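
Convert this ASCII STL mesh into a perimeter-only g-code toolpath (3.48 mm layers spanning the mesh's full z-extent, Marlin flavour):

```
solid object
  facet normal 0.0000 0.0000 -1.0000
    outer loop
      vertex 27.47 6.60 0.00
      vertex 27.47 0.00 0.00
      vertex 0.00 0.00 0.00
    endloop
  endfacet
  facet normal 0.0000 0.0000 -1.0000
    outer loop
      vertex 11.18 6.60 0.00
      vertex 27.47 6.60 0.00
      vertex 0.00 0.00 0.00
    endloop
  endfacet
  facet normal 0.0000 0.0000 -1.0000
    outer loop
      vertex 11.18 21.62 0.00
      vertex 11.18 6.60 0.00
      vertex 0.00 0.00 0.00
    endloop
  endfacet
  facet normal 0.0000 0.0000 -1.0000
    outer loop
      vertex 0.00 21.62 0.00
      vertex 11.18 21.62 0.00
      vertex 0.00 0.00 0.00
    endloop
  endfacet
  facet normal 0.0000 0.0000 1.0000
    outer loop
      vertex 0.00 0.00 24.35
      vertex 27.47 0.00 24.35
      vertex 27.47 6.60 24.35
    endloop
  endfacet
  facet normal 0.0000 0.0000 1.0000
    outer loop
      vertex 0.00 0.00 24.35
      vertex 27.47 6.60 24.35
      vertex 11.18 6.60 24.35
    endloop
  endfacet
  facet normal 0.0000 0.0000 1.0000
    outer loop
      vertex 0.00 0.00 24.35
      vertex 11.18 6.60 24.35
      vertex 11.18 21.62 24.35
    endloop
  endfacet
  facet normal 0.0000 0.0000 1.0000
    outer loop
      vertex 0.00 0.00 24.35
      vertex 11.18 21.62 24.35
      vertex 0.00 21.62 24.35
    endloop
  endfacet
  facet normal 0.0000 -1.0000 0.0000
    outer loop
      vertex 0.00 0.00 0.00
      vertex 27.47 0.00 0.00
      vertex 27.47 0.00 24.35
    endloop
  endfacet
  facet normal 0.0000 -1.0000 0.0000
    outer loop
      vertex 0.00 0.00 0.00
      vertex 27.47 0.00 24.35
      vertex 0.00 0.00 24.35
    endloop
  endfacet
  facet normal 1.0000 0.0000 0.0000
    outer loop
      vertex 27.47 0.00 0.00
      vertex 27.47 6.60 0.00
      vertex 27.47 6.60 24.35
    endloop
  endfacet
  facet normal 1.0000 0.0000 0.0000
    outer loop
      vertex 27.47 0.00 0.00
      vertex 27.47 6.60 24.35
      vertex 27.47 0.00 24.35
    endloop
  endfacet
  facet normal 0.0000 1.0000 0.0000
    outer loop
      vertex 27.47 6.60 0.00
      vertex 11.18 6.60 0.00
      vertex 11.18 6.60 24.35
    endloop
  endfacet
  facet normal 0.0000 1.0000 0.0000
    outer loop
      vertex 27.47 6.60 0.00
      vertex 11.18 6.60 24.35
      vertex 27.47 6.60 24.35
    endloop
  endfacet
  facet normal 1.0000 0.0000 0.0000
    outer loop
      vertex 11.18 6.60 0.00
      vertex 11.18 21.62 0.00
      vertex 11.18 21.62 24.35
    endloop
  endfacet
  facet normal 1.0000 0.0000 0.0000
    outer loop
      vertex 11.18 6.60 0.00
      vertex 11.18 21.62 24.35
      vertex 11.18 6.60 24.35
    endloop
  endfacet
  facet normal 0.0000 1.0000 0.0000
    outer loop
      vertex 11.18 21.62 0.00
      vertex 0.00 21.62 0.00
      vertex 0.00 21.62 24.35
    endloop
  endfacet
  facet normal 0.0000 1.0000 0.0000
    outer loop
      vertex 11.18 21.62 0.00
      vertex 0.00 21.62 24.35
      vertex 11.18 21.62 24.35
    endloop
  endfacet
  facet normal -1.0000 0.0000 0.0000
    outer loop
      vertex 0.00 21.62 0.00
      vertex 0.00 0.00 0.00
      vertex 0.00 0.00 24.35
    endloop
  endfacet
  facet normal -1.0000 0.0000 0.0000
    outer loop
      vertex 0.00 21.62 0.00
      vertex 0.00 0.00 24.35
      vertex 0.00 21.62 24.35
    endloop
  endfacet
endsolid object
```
; perimeter-only toolpath
G21 ; units = mm
G90 ; absolute positioning
G28 ; home
; layer 1
G0 Z3.48
G0 X0.00 Y0.00
G1 X27.47 Y0.00
G1 X27.47 Y6.60
G1 X11.18 Y6.60
G1 X11.18 Y21.62
G1 X0.00 Y21.62
G1 X0.00 Y0.00
; layer 2
G0 Z6.96
G0 X0.00 Y0.00
G1 X27.47 Y0.00
G1 X27.47 Y6.60
G1 X11.18 Y6.60
G1 X11.18 Y21.62
G1 X0.00 Y21.62
G1 X0.00 Y0.00
; layer 3
G0 Z10.44
G0 X0.00 Y0.00
G1 X27.47 Y0.00
G1 X27.47 Y6.60
G1 X11.18 Y6.60
G1 X11.18 Y21.62
G1 X0.00 Y21.62
G1 X0.00 Y0.00
; layer 4
G0 Z13.91
G0 X0.00 Y0.00
G1 X27.47 Y0.00
G1 X27.47 Y6.60
G1 X11.18 Y6.60
G1 X11.18 Y21.62
G1 X0.00 Y21.62
G1 X0.00 Y0.00
; layer 5
G0 Z17.39
G0 X0.00 Y0.00
G1 X27.47 Y0.00
G1 X27.47 Y6.60
G1 X11.18 Y6.60
G1 X11.18 Y21.62
G1 X0.00 Y21.62
G1 X0.00 Y0.00
; layer 6
G0 Z20.87
G0 X0.00 Y0.00
G1 X27.47 Y0.00
G1 X27.47 Y6.60
G1 X11.18 Y6.60
G1 X11.18 Y21.62
G1 X0.00 Y21.62
G1 X0.00 Y0.00
; layer 7
G0 Z24.35
G0 X0.00 Y0.00
G1 X27.47 Y0.00
G1 X27.47 Y6.60
G1 X11.18 Y6.60
G1 X11.18 Y21.62
G1 X0.00 Y21.62
G1 X0.00 Y0.00
M2 ; end

The solid is an L-shaped prism: outer 27.5 × 21.6 mm, arm thicknesses ≈ 6.6 mm (horizontal) and 11.2 mm (vertical), extruded 24.4 mm in z. Slicing at Δz = 3.48 mm — 7 equal slices spanning the solid's height, so layer i sits at z = i·h/7 — gives 7 non-empty perimeters. Each is a 6-segment closed polygon; G0 lifts to the layer z and rapids to the start vertex, then G1 traces the edges.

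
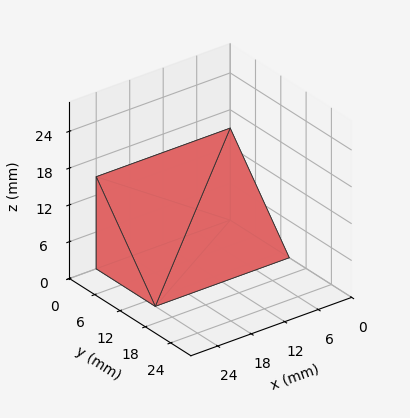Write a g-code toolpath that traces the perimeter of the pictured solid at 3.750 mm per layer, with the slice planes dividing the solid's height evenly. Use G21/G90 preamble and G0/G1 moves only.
Reading the render: the shape is a wedge (ramp): 24 × 14 mm base, rising to 15 mm along the y=0 edge and sloping linearly to z=0 at y=14 (dimensions read to the nearest mm from the axis ticks). For the g-code, the solid's height is divided into equal slices at the stated Δz and each level perimeter traced with G1 moves after a G0 lift.

; perimeter-only toolpath
G21 ; units = mm
G90 ; absolute positioning
G28 ; home
; layer 1
G0 Z3.750
G0 X0.000 Y0.000
G1 X24.000 Y0.000
G1 X24.000 Y10.500
G1 X0.000 Y10.500
G1 X0.000 Y0.000
; layer 2
G0 Z7.500
G0 X0.000 Y0.000
G1 X24.000 Y0.000
G1 X24.000 Y7.000
G1 X0.000 Y7.000
G1 X0.000 Y0.000
; layer 3
G0 Z11.250
G0 X0.000 Y0.000
G1 X24.000 Y0.000
G1 X24.000 Y3.500
G1 X0.000 Y3.500
G1 X0.000 Y0.000
M2 ; end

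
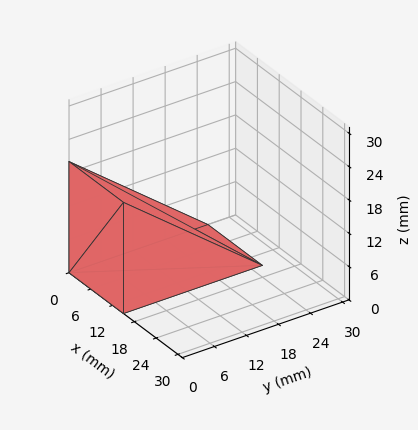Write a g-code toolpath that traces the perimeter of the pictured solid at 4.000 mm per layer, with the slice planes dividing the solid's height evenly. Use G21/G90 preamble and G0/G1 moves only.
Reading the render: the shape is a wedge (ramp): 15 × 26 mm base, rising to 20 mm along the y=0 edge and sloping linearly to z=0 at y=26 (dimensions read to the nearest mm from the axis ticks). For the g-code, the solid's height is divided into equal slices at the stated Δz and each level perimeter traced with G1 moves after a G0 lift.

; perimeter-only toolpath
G21 ; units = mm
G90 ; absolute positioning
G28 ; home
; layer 1
G0 Z4.000
G0 X0.000 Y0.000
G1 X15.000 Y0.000
G1 X15.000 Y20.800
G1 X0.000 Y20.800
G1 X0.000 Y0.000
; layer 2
G0 Z8.000
G0 X0.000 Y0.000
G1 X15.000 Y0.000
G1 X15.000 Y15.600
G1 X0.000 Y15.600
G1 X0.000 Y0.000
; layer 3
G0 Z12.000
G0 X0.000 Y0.000
G1 X15.000 Y0.000
G1 X15.000 Y10.400
G1 X0.000 Y10.400
G1 X0.000 Y0.000
; layer 4
G0 Z16.000
G0 X0.000 Y0.000
G1 X15.000 Y0.000
G1 X15.000 Y5.200
G1 X0.000 Y5.200
G1 X0.000 Y0.000
M2 ; end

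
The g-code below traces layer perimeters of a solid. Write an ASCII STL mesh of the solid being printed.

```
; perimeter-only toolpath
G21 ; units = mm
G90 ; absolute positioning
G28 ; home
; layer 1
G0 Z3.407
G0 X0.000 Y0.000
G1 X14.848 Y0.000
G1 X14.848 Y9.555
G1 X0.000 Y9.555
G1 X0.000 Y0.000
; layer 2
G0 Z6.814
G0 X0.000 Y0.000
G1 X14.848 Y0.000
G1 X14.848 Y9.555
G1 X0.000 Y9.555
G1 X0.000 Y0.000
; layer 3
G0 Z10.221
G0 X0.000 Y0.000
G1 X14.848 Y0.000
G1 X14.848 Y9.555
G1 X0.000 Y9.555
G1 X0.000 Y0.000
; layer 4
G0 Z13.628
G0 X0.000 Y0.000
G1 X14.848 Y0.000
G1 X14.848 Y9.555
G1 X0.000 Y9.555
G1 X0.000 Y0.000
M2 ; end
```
solid part
  facet normal 0.0000 0.0000 -1.0000
    outer loop
      vertex 14.848 9.555 0.000
      vertex 14.848 0.000 0.000
      vertex 0.000 0.000 0.000
    endloop
  endfacet
  facet normal 0.0000 0.0000 -1.0000
    outer loop
      vertex 0.000 9.555 0.000
      vertex 14.848 9.555 0.000
      vertex 0.000 0.000 0.000
    endloop
  endfacet
  facet normal 0.0000 0.0000 1.0000
    outer loop
      vertex 0.000 0.000 13.628
      vertex 14.848 0.000 13.628
      vertex 14.848 9.555 13.628
    endloop
  endfacet
  facet normal 0.0000 0.0000 1.0000
    outer loop
      vertex 0.000 0.000 13.628
      vertex 14.848 9.555 13.628
      vertex 0.000 9.555 13.628
    endloop
  endfacet
  facet normal 0.0000 -1.0000 0.0000
    outer loop
      vertex 0.000 0.000 0.000
      vertex 14.848 0.000 0.000
      vertex 14.848 0.000 13.628
    endloop
  endfacet
  facet normal 0.0000 -1.0000 0.0000
    outer loop
      vertex 0.000 0.000 0.000
      vertex 14.848 0.000 13.628
      vertex 0.000 0.000 13.628
    endloop
  endfacet
  facet normal 0.0000 1.0000 0.0000
    outer loop
      vertex 14.848 9.555 13.628
      vertex 14.848 9.555 0.000
      vertex 0.000 9.555 0.000
    endloop
  endfacet
  facet normal 0.0000 1.0000 0.0000
    outer loop
      vertex 0.000 9.555 13.628
      vertex 14.848 9.555 13.628
      vertex 0.000 9.555 0.000
    endloop
  endfacet
  facet normal -1.0000 0.0000 0.0000
    outer loop
      vertex 0.000 9.555 13.628
      vertex 0.000 9.555 0.000
      vertex 0.000 0.000 0.000
    endloop
  endfacet
  facet normal -1.0000 0.0000 0.0000
    outer loop
      vertex 0.000 0.000 13.628
      vertex 0.000 9.555 13.628
      vertex 0.000 0.000 0.000
    endloop
  endfacet
  facet normal 1.0000 0.0000 0.0000
    outer loop
      vertex 14.848 0.000 0.000
      vertex 14.848 9.555 0.000
      vertex 14.848 9.555 13.628
    endloop
  endfacet
  facet normal 1.0000 0.0000 0.0000
    outer loop
      vertex 14.848 0.000 0.000
      vertex 14.848 9.555 13.628
      vertex 14.848 0.000 13.628
    endloop
  endfacet
endsolid part

The G0 Z moves step by Δz≈3.407 mm. Every layer's G1 loop is the same polygon, so the solid is a straight extrusion of it from z=0 to z≈13.6. Closing with flat bottom and top caps and triangulating gives 12 facets — a rectangular box, roughly 14.8 × 9.55 mm footprint and 13.6 mm tall.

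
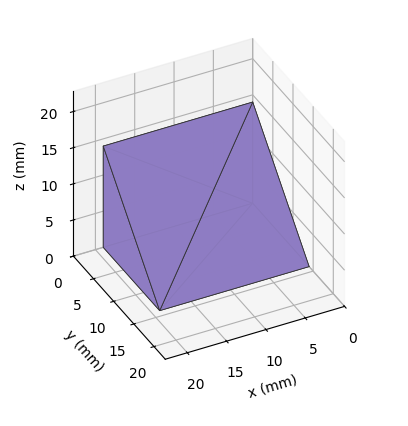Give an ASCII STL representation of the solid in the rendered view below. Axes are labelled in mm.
Reading the render: the shape is a wedge (ramp): 19 × 14 mm base, rising to 14 mm along the y=0 edge and sloping linearly to z=0 at y=14 (dimensions read to the nearest mm from the axis ticks). For the STL, each face is triangulated and given an outward normal.

solid part
  facet normal 0.0000 0.0000 -1.0000
    outer loop
      vertex 19.0 14.0 0.0
      vertex 19.0 0.0 0.0
      vertex 0.0 0.0 0.0
    endloop
  endfacet
  facet normal 0.0000 0.0000 -1.0000
    outer loop
      vertex 0.0 14.0 0.0
      vertex 19.0 14.0 0.0
      vertex 0.0 0.0 0.0
    endloop
  endfacet
  facet normal 0.0000 -1.0000 0.0000
    outer loop
      vertex 0.0 0.0 0.0
      vertex 19.0 0.0 0.0
      vertex 19.0 0.0 14.0
    endloop
  endfacet
  facet normal 0.0000 -1.0000 0.0000
    outer loop
      vertex 0.0 0.0 0.0
      vertex 19.0 0.0 14.0
      vertex 0.0 0.0 14.0
    endloop
  endfacet
  facet normal 0.0000 0.7071 0.7071
    outer loop
      vertex 0.0 0.0 14.0
      vertex 19.0 0.0 14.0
      vertex 19.0 14.0 0.0
    endloop
  endfacet
  facet normal 0.0000 0.7071 0.7071
    outer loop
      vertex 0.0 0.0 14.0
      vertex 19.0 14.0 0.0
      vertex 0.0 14.0 0.0
    endloop
  endfacet
  facet normal -1.0000 0.0000 0.0000
    outer loop
      vertex 0.0 0.0 14.0
      vertex 0.0 14.0 0.0
      vertex 0.0 0.0 0.0
    endloop
  endfacet
  facet normal 1.0000 0.0000 0.0000
    outer loop
      vertex 19.0 0.0 0.0
      vertex 19.0 14.0 0.0
      vertex 19.0 0.0 14.0
    endloop
  endfacet
endsolid part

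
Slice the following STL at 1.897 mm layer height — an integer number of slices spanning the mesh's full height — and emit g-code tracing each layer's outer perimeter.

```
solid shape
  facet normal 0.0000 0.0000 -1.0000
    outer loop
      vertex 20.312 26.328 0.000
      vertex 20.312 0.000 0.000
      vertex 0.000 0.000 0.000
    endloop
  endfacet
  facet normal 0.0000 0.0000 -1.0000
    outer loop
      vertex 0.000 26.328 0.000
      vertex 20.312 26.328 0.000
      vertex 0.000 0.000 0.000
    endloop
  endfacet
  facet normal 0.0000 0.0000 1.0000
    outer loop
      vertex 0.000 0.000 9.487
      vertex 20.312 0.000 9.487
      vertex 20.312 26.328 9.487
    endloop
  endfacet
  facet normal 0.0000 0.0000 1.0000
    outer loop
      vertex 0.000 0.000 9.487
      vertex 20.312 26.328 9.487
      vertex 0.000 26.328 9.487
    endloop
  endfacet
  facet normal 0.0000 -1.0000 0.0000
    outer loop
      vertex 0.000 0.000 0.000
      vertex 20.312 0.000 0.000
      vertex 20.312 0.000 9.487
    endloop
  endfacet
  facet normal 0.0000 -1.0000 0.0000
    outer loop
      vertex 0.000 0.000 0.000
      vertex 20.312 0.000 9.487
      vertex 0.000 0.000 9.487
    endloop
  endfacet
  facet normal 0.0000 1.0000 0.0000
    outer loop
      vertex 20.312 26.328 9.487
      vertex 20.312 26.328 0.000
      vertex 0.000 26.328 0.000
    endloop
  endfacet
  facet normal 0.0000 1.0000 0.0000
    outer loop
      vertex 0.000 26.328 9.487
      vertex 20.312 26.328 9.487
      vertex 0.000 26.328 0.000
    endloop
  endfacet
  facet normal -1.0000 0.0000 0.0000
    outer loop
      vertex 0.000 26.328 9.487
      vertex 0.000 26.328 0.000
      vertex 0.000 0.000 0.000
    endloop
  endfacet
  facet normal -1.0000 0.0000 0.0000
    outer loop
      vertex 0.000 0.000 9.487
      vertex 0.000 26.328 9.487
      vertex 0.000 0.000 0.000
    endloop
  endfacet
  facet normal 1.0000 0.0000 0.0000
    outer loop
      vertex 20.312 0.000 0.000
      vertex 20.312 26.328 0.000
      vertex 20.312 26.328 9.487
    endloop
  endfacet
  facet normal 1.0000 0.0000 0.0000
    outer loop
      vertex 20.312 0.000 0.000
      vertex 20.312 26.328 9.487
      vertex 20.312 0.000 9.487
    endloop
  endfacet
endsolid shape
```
; perimeter-only toolpath
G21 ; units = mm
G90 ; absolute positioning
G28 ; home
; layer 1
G0 Z1.897
G0 X0.000 Y0.000
G1 X20.312 Y0.000
G1 X20.312 Y26.328
G1 X0.000 Y26.328
G1 X0.000 Y0.000
; layer 2
G0 Z3.795
G0 X0.000 Y0.000
G1 X20.312 Y0.000
G1 X20.312 Y26.328
G1 X0.000 Y26.328
G1 X0.000 Y0.000
; layer 3
G0 Z5.692
G0 X0.000 Y0.000
G1 X20.312 Y0.000
G1 X20.312 Y26.328
G1 X0.000 Y26.328
G1 X0.000 Y0.000
; layer 4
G0 Z7.590
G0 X0.000 Y0.000
G1 X20.312 Y0.000
G1 X20.312 Y26.328
G1 X0.000 Y26.328
G1 X0.000 Y0.000
; layer 5
G0 Z9.487
G0 X0.000 Y0.000
G1 X20.312 Y0.000
G1 X20.312 Y26.328
G1 X0.000 Y26.328
G1 X0.000 Y0.000
M2 ; end

The solid is a rectangular box, roughly 20.3 × 26.3 mm footprint and 9.49 mm tall. Slicing at Δz = 1.897 mm — 5 equal slices spanning the solid's height, so layer i sits at z = i·h/5 — gives 5 non-empty perimeters. Each is a 4-segment closed polygon; G0 lifts to the layer z and rapids to the start vertex, then G1 traces the edges.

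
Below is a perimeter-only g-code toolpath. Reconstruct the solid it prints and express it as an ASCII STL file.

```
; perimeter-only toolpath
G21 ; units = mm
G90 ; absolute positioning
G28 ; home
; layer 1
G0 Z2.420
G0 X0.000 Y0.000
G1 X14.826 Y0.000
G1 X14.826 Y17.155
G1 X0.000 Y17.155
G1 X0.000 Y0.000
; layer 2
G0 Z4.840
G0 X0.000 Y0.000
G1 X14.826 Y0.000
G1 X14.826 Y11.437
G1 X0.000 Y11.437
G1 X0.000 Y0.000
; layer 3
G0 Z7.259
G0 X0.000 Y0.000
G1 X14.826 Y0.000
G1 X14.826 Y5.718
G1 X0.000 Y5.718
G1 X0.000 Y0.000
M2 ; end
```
solid part
  facet normal 0.0000 0.0000 -1.0000
    outer loop
      vertex 14.826 22.873 0.000
      vertex 14.826 0.000 0.000
      vertex 0.000 0.000 0.000
    endloop
  endfacet
  facet normal 0.0000 0.0000 -1.0000
    outer loop
      vertex 0.000 22.873 0.000
      vertex 14.826 22.873 0.000
      vertex 0.000 0.000 0.000
    endloop
  endfacet
  facet normal 0.0000 -1.0000 0.0000
    outer loop
      vertex 0.000 0.000 0.000
      vertex 14.826 0.000 0.000
      vertex 14.826 0.000 9.679
    endloop
  endfacet
  facet normal 0.0000 -1.0000 0.0000
    outer loop
      vertex 0.000 0.000 0.000
      vertex 14.826 0.000 9.679
      vertex 0.000 0.000 9.679
    endloop
  endfacet
  facet normal 0.0000 0.3897 0.9209
    outer loop
      vertex 0.000 0.000 9.679
      vertex 14.826 0.000 9.679
      vertex 14.826 22.873 0.000
    endloop
  endfacet
  facet normal 0.0000 0.3897 0.9209
    outer loop
      vertex 0.000 0.000 9.679
      vertex 14.826 22.873 0.000
      vertex 0.000 22.873 0.000
    endloop
  endfacet
  facet normal -1.0000 0.0000 0.0000
    outer loop
      vertex 0.000 0.000 9.679
      vertex 0.000 22.873 0.000
      vertex 0.000 0.000 0.000
    endloop
  endfacet
  facet normal 1.0000 0.0000 0.0000
    outer loop
      vertex 14.826 0.000 0.000
      vertex 14.826 22.873 0.000
      vertex 14.826 0.000 9.679
    endloop
  endfacet
endsolid part

The G0 Z moves step by Δz≈2.420 mm. The G1 loops shrink linearly with z, so the solid tapers from its base footprint up to z≈9.68. Closing with a flat bottom cap and the tapered top and triangulating gives 8 facets — a wedge (ramp): 14.8 × 22.9 mm base, rising to 9.68 mm along the y=0 edge and sloping linearly to z=0 at y=22.9.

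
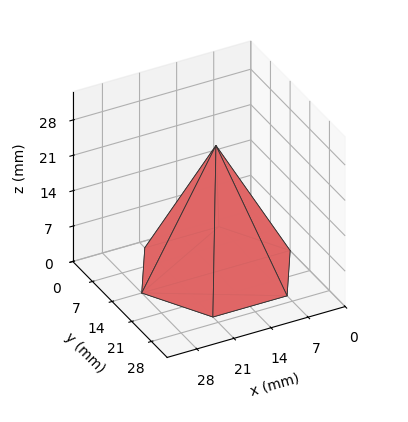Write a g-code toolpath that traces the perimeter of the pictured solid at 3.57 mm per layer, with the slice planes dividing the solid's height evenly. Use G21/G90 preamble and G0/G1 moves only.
Reading the render: the shape is a regular 6-sided pyramid, base circumscribed radius ≈ 14 mm, apex at z ≈ 25 mm (dimensions read to the nearest mm from the axis ticks). For the g-code, the solid's height is divided into equal slices at the stated Δz and each level perimeter traced with G1 moves after a G0 lift.

; perimeter-only toolpath
G21 ; units = mm
G90 ; absolute positioning
G28 ; home
; layer 1
G0 Z3.57
G0 X26.00 Y14.00
G1 X20.00 Y24.39
G1 X8.00 Y24.39
G1 X2.00 Y14.00
G1 X8.00 Y3.61
G1 X20.00 Y3.61
G1 X26.00 Y14.00
; layer 2
G0 Z7.14
G0 X24.00 Y14.00
G1 X19.00 Y22.66
G1 X9.00 Y22.66
G1 X4.00 Y14.00
G1 X9.00 Y5.34
G1 X19.00 Y5.34
G1 X24.00 Y14.00
; layer 3
G0 Z10.71
G0 X22.00 Y14.00
G1 X18.00 Y20.93
G1 X10.00 Y20.93
G1 X6.00 Y14.00
G1 X10.00 Y7.07
G1 X18.00 Y7.07
G1 X22.00 Y14.00
; layer 4
G0 Z14.29
G0 X20.00 Y14.00
G1 X17.00 Y19.19
G1 X11.00 Y19.19
G1 X8.00 Y14.00
G1 X11.00 Y8.81
G1 X17.00 Y8.81
G1 X20.00 Y14.00
; layer 5
G0 Z17.86
G0 X18.00 Y14.00
G1 X16.00 Y17.46
G1 X12.00 Y17.46
G1 X10.00 Y14.00
G1 X12.00 Y10.54
G1 X16.00 Y10.54
G1 X18.00 Y14.00
; layer 6
G0 Z21.43
G0 X16.00 Y14.00
G1 X15.00 Y15.73
G1 X13.00 Y15.73
G1 X12.00 Y14.00
G1 X13.00 Y12.27
G1 X15.00 Y12.27
G1 X16.00 Y14.00
M2 ; end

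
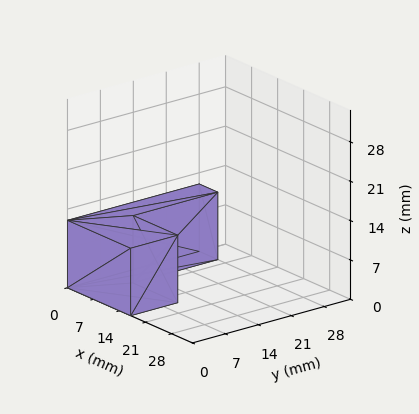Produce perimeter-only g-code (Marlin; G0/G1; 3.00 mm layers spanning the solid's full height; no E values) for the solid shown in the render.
Reading the render: the shape is an L-shaped prism: outer 17 × 28 mm, arm thicknesses ≈ 10 mm (horizontal) and 5 mm (vertical), extruded 12 mm in z (dimensions read to the nearest mm from the axis ticks). For the g-code, the solid's height is divided into equal slices at the stated Δz and each level perimeter traced with G1 moves after a G0 lift.

; perimeter-only toolpath
G21 ; units = mm
G90 ; absolute positioning
G28 ; home
; layer 1
G0 Z3.00
G0 X0.00 Y0.00
G1 X17.00 Y0.00
G1 X17.00 Y10.00
G1 X5.00 Y10.00
G1 X5.00 Y28.00
G1 X0.00 Y28.00
G1 X0.00 Y0.00
; layer 2
G0 Z6.00
G0 X0.00 Y0.00
G1 X17.00 Y0.00
G1 X17.00 Y10.00
G1 X5.00 Y10.00
G1 X5.00 Y28.00
G1 X0.00 Y28.00
G1 X0.00 Y0.00
; layer 3
G0 Z9.00
G0 X0.00 Y0.00
G1 X17.00 Y0.00
G1 X17.00 Y10.00
G1 X5.00 Y10.00
G1 X5.00 Y28.00
G1 X0.00 Y28.00
G1 X0.00 Y0.00
; layer 4
G0 Z12.00
G0 X0.00 Y0.00
G1 X17.00 Y0.00
G1 X17.00 Y10.00
G1 X5.00 Y10.00
G1 X5.00 Y28.00
G1 X0.00 Y28.00
G1 X0.00 Y0.00
M2 ; end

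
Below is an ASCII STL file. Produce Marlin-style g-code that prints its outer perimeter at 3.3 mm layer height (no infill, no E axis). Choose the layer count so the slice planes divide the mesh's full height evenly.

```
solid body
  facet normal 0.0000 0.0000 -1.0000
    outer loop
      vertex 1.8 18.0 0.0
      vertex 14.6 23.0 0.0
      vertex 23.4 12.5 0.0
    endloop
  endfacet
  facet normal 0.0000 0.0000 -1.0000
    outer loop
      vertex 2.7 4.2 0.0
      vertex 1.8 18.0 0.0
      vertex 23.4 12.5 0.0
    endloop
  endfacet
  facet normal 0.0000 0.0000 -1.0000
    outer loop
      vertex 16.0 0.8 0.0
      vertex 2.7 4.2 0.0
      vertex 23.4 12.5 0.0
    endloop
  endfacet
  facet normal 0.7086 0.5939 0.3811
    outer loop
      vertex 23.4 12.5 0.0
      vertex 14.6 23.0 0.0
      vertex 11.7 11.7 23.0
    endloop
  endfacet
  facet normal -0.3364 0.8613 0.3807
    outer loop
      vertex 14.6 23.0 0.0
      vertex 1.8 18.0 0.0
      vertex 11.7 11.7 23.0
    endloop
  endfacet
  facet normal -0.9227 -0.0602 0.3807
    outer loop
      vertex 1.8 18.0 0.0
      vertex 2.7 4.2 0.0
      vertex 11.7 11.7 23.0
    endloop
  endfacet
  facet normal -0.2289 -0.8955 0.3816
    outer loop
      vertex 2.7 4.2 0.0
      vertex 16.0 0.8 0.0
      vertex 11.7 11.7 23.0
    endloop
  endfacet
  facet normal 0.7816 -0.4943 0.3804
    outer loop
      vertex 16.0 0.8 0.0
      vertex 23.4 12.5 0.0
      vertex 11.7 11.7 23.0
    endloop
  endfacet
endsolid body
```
; perimeter-only toolpath
G21 ; units = mm
G90 ; absolute positioning
G28 ; home
; layer 1
G0 Z3.3
G0 X21.7 Y12.4
G1 X14.2 Y21.4
G1 X3.2 Y17.1
G1 X4.0 Y5.3
G1 X15.4 Y2.4
G1 X21.7 Y12.4
; layer 2
G0 Z6.6
G0 X20.1 Y12.3
G1 X13.8 Y19.8
G1 X4.6 Y16.2
G1 X5.3 Y6.3
G1 X14.8 Y3.9
G1 X20.1 Y12.3
; layer 3
G0 Z9.9
G0 X18.4 Y12.2
G1 X13.4 Y18.2
G1 X6.0 Y15.3
G1 X6.6 Y7.4
G1 X14.2 Y5.5
G1 X18.4 Y12.2
; layer 4
G0 Z13.1
G0 X16.7 Y12.0
G1 X12.9 Y16.5
G1 X7.5 Y14.4
G1 X7.8 Y8.5
G1 X13.5 Y7.0
G1 X16.7 Y12.0
; layer 5
G0 Z16.4
G0 X15.0 Y11.9
G1 X12.5 Y14.9
G1 X8.9 Y13.5
G1 X9.1 Y9.6
G1 X12.9 Y8.6
G1 X15.0 Y11.9
; layer 6
G0 Z19.7
G0 X13.4 Y11.8
G1 X12.1 Y13.3
G1 X10.3 Y12.6
G1 X10.4 Y10.6
G1 X12.3 Y10.1
G1 X13.4 Y11.8
M2 ; end

The solid is a regular 5-sided pyramid, base circumscribed radius ≈ 11.7 mm, apex at z ≈ 23 mm. Slicing at Δz = 3.3 mm — 7 equal slices spanning the solid's height, so layer i sits at z = i·h/7 — gives 6 non-empty perimeters. Each is a 5-segment closed polygon; G0 lifts to the layer z and rapids to the start vertex, then G1 traces the edges. The cross-section shrinks linearly with z (the slice at the apex is degenerate and omitted).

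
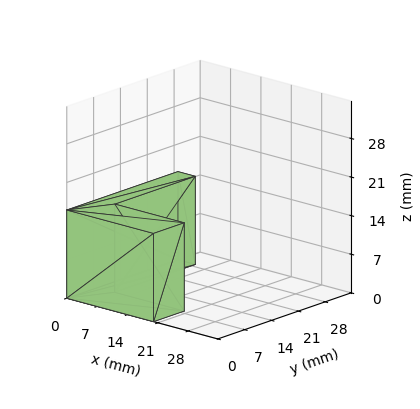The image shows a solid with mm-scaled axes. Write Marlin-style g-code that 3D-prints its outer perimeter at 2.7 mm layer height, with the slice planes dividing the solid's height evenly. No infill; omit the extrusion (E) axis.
Reading the render: the shape is an L-shaped prism: outer 20 × 29 mm, arm thicknesses ≈ 8 mm (horizontal) and 4 mm (vertical), extruded 16 mm in z (dimensions read to the nearest mm from the axis ticks). For the g-code, the solid's height is divided into equal slices at the stated Δz and each level perimeter traced with G1 moves after a G0 lift.

; perimeter-only toolpath
G21 ; units = mm
G90 ; absolute positioning
G28 ; home
; layer 1
G0 Z2.7
G0 X0.0 Y0.0
G1 X20.0 Y0.0
G1 X20.0 Y8.0
G1 X4.0 Y8.0
G1 X4.0 Y29.0
G1 X0.0 Y29.0
G1 X0.0 Y0.0
; layer 2
G0 Z5.3
G0 X0.0 Y0.0
G1 X20.0 Y0.0
G1 X20.0 Y8.0
G1 X4.0 Y8.0
G1 X4.0 Y29.0
G1 X0.0 Y29.0
G1 X0.0 Y0.0
; layer 3
G0 Z8.0
G0 X0.0 Y0.0
G1 X20.0 Y0.0
G1 X20.0 Y8.0
G1 X4.0 Y8.0
G1 X4.0 Y29.0
G1 X0.0 Y29.0
G1 X0.0 Y0.0
; layer 4
G0 Z10.7
G0 X0.0 Y0.0
G1 X20.0 Y0.0
G1 X20.0 Y8.0
G1 X4.0 Y8.0
G1 X4.0 Y29.0
G1 X0.0 Y29.0
G1 X0.0 Y0.0
; layer 5
G0 Z13.3
G0 X0.0 Y0.0
G1 X20.0 Y0.0
G1 X20.0 Y8.0
G1 X4.0 Y8.0
G1 X4.0 Y29.0
G1 X0.0 Y29.0
G1 X0.0 Y0.0
; layer 6
G0 Z16.0
G0 X0.0 Y0.0
G1 X20.0 Y0.0
G1 X20.0 Y8.0
G1 X4.0 Y8.0
G1 X4.0 Y29.0
G1 X0.0 Y29.0
G1 X0.0 Y0.0
M2 ; end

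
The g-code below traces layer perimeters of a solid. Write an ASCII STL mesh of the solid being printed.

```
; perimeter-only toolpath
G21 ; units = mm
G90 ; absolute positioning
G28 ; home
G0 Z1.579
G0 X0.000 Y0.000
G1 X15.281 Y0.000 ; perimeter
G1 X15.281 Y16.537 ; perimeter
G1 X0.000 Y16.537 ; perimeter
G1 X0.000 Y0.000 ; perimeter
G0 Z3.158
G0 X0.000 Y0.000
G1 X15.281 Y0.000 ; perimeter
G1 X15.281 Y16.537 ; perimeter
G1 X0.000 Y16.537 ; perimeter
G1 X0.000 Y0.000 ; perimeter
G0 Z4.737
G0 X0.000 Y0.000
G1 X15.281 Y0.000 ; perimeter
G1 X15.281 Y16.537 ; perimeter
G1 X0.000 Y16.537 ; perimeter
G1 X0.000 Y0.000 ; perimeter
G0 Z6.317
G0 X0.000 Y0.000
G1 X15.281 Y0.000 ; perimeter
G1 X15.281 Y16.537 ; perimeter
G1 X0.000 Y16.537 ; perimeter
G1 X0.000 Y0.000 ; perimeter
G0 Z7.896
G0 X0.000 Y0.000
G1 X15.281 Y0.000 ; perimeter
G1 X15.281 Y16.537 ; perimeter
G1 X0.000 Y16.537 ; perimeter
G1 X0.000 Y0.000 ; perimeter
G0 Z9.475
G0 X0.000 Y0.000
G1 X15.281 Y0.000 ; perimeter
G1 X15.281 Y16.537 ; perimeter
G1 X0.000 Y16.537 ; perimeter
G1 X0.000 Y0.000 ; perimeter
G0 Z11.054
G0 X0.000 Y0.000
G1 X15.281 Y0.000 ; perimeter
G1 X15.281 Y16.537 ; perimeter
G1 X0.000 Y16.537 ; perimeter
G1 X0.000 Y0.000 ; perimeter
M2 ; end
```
solid part
  facet normal 0.0000 0.0000 -1.0000
    outer loop
      vertex 15.281 16.537 0.000
      vertex 15.281 0.000 0.000
      vertex 0.000 0.000 0.000
    endloop
  endfacet
  facet normal 0.0000 0.0000 -1.0000
    outer loop
      vertex 0.000 16.537 0.000
      vertex 15.281 16.537 0.000
      vertex 0.000 0.000 0.000
    endloop
  endfacet
  facet normal 0.0000 0.0000 1.0000
    outer loop
      vertex 0.000 0.000 11.054
      vertex 15.281 0.000 11.054
      vertex 15.281 16.537 11.054
    endloop
  endfacet
  facet normal 0.0000 0.0000 1.0000
    outer loop
      vertex 0.000 0.000 11.054
      vertex 15.281 16.537 11.054
      vertex 0.000 16.537 11.054
    endloop
  endfacet
  facet normal 0.0000 -1.0000 0.0000
    outer loop
      vertex 0.000 0.000 0.000
      vertex 15.281 0.000 0.000
      vertex 15.281 0.000 11.054
    endloop
  endfacet
  facet normal 0.0000 -1.0000 0.0000
    outer loop
      vertex 0.000 0.000 0.000
      vertex 15.281 0.000 11.054
      vertex 0.000 0.000 11.054
    endloop
  endfacet
  facet normal 0.0000 1.0000 0.0000
    outer loop
      vertex 15.281 16.537 11.054
      vertex 15.281 16.537 0.000
      vertex 0.000 16.537 0.000
    endloop
  endfacet
  facet normal 0.0000 1.0000 0.0000
    outer loop
      vertex 0.000 16.537 11.054
      vertex 15.281 16.537 11.054
      vertex 0.000 16.537 0.000
    endloop
  endfacet
  facet normal -1.0000 0.0000 0.0000
    outer loop
      vertex 0.000 16.537 11.054
      vertex 0.000 16.537 0.000
      vertex 0.000 0.000 0.000
    endloop
  endfacet
  facet normal -1.0000 0.0000 0.0000
    outer loop
      vertex 0.000 0.000 11.054
      vertex 0.000 16.537 11.054
      vertex 0.000 0.000 0.000
    endloop
  endfacet
  facet normal 1.0000 0.0000 0.0000
    outer loop
      vertex 15.281 0.000 0.000
      vertex 15.281 16.537 0.000
      vertex 15.281 16.537 11.054
    endloop
  endfacet
  facet normal 1.0000 0.0000 0.0000
    outer loop
      vertex 15.281 0.000 0.000
      vertex 15.281 16.537 11.054
      vertex 15.281 0.000 11.054
    endloop
  endfacet
endsolid part

The G0 Z moves step by Δz≈1.579 mm. Every layer's G1 loop is the same polygon, so the solid is a straight extrusion of it from z=0 to z≈11.1. Closing with flat bottom and top caps and triangulating gives 12 facets — a rectangular box, roughly 15.3 × 16.5 mm footprint and 11.1 mm tall.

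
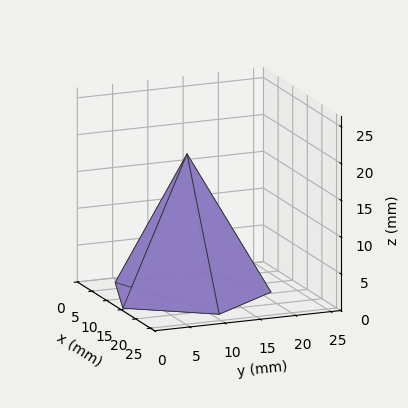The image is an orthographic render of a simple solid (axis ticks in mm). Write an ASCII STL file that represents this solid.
Reading the render: the shape is a regular 5-sided pyramid, base circumscribed radius ≈ 11 mm, apex at z ≈ 19 mm (dimensions read to the nearest mm from the axis ticks). For the STL, each face is triangulated and given an outward normal.

solid part
  facet normal 0.0000 0.0000 -1.0000
    outer loop
      vertex 2.1 17.5 0.0
      vertex 14.4 21.5 0.0
      vertex 22.0 11.0 0.0
    endloop
  endfacet
  facet normal 0.0000 0.0000 -1.0000
    outer loop
      vertex 2.1 4.5 0.0
      vertex 2.1 17.5 0.0
      vertex 22.0 11.0 0.0
    endloop
  endfacet
  facet normal 0.0000 0.0000 -1.0000
    outer loop
      vertex 14.4 0.5 0.0
      vertex 2.1 4.5 0.0
      vertex 22.0 11.0 0.0
    endloop
  endfacet
  facet normal 0.7334 0.5309 0.4246
    outer loop
      vertex 22.0 11.0 0.0
      vertex 14.4 21.5 0.0
      vertex 11.0 11.0 19.0
    endloop
  endfacet
  facet normal -0.2799 0.8606 0.4255
    outer loop
      vertex 14.4 21.5 0.0
      vertex 2.1 17.5 0.0
      vertex 11.0 11.0 19.0
    endloop
  endfacet
  facet normal -0.9056 0.0000 0.4242
    outer loop
      vertex 2.1 17.5 0.0
      vertex 2.1 4.5 0.0
      vertex 11.0 11.0 19.0
    endloop
  endfacet
  facet normal -0.2799 -0.8606 0.4255
    outer loop
      vertex 2.1 4.5 0.0
      vertex 14.4 0.5 0.0
      vertex 11.0 11.0 19.0
    endloop
  endfacet
  facet normal 0.7334 -0.5309 0.4246
    outer loop
      vertex 14.4 0.5 0.0
      vertex 22.0 11.0 0.0
      vertex 11.0 11.0 19.0
    endloop
  endfacet
endsolid part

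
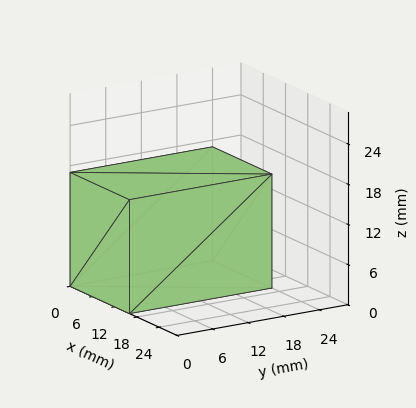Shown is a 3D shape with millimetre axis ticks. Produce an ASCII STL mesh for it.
Reading the render: the shape is a rectangular box, roughly 16 × 24 mm footprint and 17 mm tall (dimensions read to the nearest mm from the axis ticks). For the STL, each face is triangulated and given an outward normal.

solid part
  facet normal 0.0000 0.0000 -1.0000
    outer loop
      vertex 16.00 24.00 0.00
      vertex 16.00 0.00 0.00
      vertex 0.00 0.00 0.00
    endloop
  endfacet
  facet normal 0.0000 0.0000 -1.0000
    outer loop
      vertex 0.00 24.00 0.00
      vertex 16.00 24.00 0.00
      vertex 0.00 0.00 0.00
    endloop
  endfacet
  facet normal 0.0000 0.0000 1.0000
    outer loop
      vertex 0.00 0.00 17.00
      vertex 16.00 0.00 17.00
      vertex 16.00 24.00 17.00
    endloop
  endfacet
  facet normal 0.0000 0.0000 1.0000
    outer loop
      vertex 0.00 0.00 17.00
      vertex 16.00 24.00 17.00
      vertex 0.00 24.00 17.00
    endloop
  endfacet
  facet normal 0.0000 -1.0000 0.0000
    outer loop
      vertex 0.00 0.00 0.00
      vertex 16.00 0.00 0.00
      vertex 16.00 0.00 17.00
    endloop
  endfacet
  facet normal 0.0000 -1.0000 0.0000
    outer loop
      vertex 0.00 0.00 0.00
      vertex 16.00 0.00 17.00
      vertex 0.00 0.00 17.00
    endloop
  endfacet
  facet normal 0.0000 1.0000 0.0000
    outer loop
      vertex 16.00 24.00 17.00
      vertex 16.00 24.00 0.00
      vertex 0.00 24.00 0.00
    endloop
  endfacet
  facet normal 0.0000 1.0000 0.0000
    outer loop
      vertex 0.00 24.00 17.00
      vertex 16.00 24.00 17.00
      vertex 0.00 24.00 0.00
    endloop
  endfacet
  facet normal -1.0000 0.0000 0.0000
    outer loop
      vertex 0.00 24.00 17.00
      vertex 0.00 24.00 0.00
      vertex 0.00 0.00 0.00
    endloop
  endfacet
  facet normal -1.0000 0.0000 0.0000
    outer loop
      vertex 0.00 0.00 17.00
      vertex 0.00 24.00 17.00
      vertex 0.00 0.00 0.00
    endloop
  endfacet
  facet normal 1.0000 0.0000 0.0000
    outer loop
      vertex 16.00 0.00 0.00
      vertex 16.00 24.00 0.00
      vertex 16.00 24.00 17.00
    endloop
  endfacet
  facet normal 1.0000 0.0000 0.0000
    outer loop
      vertex 16.00 0.00 0.00
      vertex 16.00 24.00 17.00
      vertex 16.00 0.00 17.00
    endloop
  endfacet
endsolid part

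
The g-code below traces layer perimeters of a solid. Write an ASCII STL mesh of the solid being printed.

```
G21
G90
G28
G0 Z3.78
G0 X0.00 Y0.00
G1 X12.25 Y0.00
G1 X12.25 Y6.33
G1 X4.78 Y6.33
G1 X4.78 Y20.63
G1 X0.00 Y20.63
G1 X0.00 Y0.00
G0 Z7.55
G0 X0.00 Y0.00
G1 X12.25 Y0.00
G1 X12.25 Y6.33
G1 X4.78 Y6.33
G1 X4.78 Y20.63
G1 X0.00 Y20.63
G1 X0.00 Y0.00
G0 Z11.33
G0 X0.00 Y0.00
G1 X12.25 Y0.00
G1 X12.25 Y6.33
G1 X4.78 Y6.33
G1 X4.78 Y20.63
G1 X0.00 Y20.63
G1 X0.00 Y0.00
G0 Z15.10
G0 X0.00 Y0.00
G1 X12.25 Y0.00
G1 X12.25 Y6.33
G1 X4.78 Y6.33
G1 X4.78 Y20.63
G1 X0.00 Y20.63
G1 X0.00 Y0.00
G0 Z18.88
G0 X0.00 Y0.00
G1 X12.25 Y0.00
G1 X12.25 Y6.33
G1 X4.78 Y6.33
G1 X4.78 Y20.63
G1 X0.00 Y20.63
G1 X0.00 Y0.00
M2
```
solid part
  facet normal 0.0000 0.0000 -1.0000
    outer loop
      vertex 12.25 6.33 0.00
      vertex 12.25 0.00 0.00
      vertex 0.00 0.00 0.00
    endloop
  endfacet
  facet normal 0.0000 0.0000 -1.0000
    outer loop
      vertex 4.78 6.33 0.00
      vertex 12.25 6.33 0.00
      vertex 0.00 0.00 0.00
    endloop
  endfacet
  facet normal 0.0000 0.0000 -1.0000
    outer loop
      vertex 4.78 20.63 0.00
      vertex 4.78 6.33 0.00
      vertex 0.00 0.00 0.00
    endloop
  endfacet
  facet normal 0.0000 0.0000 -1.0000
    outer loop
      vertex 0.00 20.63 0.00
      vertex 4.78 20.63 0.00
      vertex 0.00 0.00 0.00
    endloop
  endfacet
  facet normal 0.0000 0.0000 1.0000
    outer loop
      vertex 0.00 0.00 18.88
      vertex 12.25 0.00 18.88
      vertex 12.25 6.33 18.88
    endloop
  endfacet
  facet normal 0.0000 0.0000 1.0000
    outer loop
      vertex 0.00 0.00 18.88
      vertex 12.25 6.33 18.88
      vertex 4.78 6.33 18.88
    endloop
  endfacet
  facet normal 0.0000 0.0000 1.0000
    outer loop
      vertex 0.00 0.00 18.88
      vertex 4.78 6.33 18.88
      vertex 4.78 20.63 18.88
    endloop
  endfacet
  facet normal 0.0000 0.0000 1.0000
    outer loop
      vertex 0.00 0.00 18.88
      vertex 4.78 20.63 18.88
      vertex 0.00 20.63 18.88
    endloop
  endfacet
  facet normal 0.0000 -1.0000 0.0000
    outer loop
      vertex 0.00 0.00 0.00
      vertex 12.25 0.00 0.00
      vertex 12.25 0.00 18.88
    endloop
  endfacet
  facet normal 0.0000 -1.0000 0.0000
    outer loop
      vertex 0.00 0.00 0.00
      vertex 12.25 0.00 18.88
      vertex 0.00 0.00 18.88
    endloop
  endfacet
  facet normal 1.0000 0.0000 0.0000
    outer loop
      vertex 12.25 0.00 0.00
      vertex 12.25 6.33 0.00
      vertex 12.25 6.33 18.88
    endloop
  endfacet
  facet normal 1.0000 0.0000 0.0000
    outer loop
      vertex 12.25 0.00 0.00
      vertex 12.25 6.33 18.88
      vertex 12.25 0.00 18.88
    endloop
  endfacet
  facet normal 0.0000 1.0000 0.0000
    outer loop
      vertex 12.25 6.33 0.00
      vertex 4.78 6.33 0.00
      vertex 4.78 6.33 18.88
    endloop
  endfacet
  facet normal 0.0000 1.0000 0.0000
    outer loop
      vertex 12.25 6.33 0.00
      vertex 4.78 6.33 18.88
      vertex 12.25 6.33 18.88
    endloop
  endfacet
  facet normal 1.0000 0.0000 0.0000
    outer loop
      vertex 4.78 6.33 0.00
      vertex 4.78 20.63 0.00
      vertex 4.78 20.63 18.88
    endloop
  endfacet
  facet normal 1.0000 0.0000 0.0000
    outer loop
      vertex 4.78 6.33 0.00
      vertex 4.78 20.63 18.88
      vertex 4.78 6.33 18.88
    endloop
  endfacet
  facet normal 0.0000 1.0000 0.0000
    outer loop
      vertex 4.78 20.63 0.00
      vertex 0.00 20.63 0.00
      vertex 0.00 20.63 18.88
    endloop
  endfacet
  facet normal 0.0000 1.0000 0.0000
    outer loop
      vertex 4.78 20.63 0.00
      vertex 0.00 20.63 18.88
      vertex 4.78 20.63 18.88
    endloop
  endfacet
  facet normal -1.0000 0.0000 0.0000
    outer loop
      vertex 0.00 20.63 0.00
      vertex 0.00 0.00 0.00
      vertex 0.00 0.00 18.88
    endloop
  endfacet
  facet normal -1.0000 0.0000 0.0000
    outer loop
      vertex 0.00 20.63 0.00
      vertex 0.00 0.00 18.88
      vertex 0.00 20.63 18.88
    endloop
  endfacet
endsolid part

The G0 Z moves step by Δz≈3.78 mm. Every layer's G1 loop is the same polygon, so the solid is a straight extrusion of it from z=0 to z≈18.9. Closing with flat bottom and top caps and triangulating gives 20 facets — an L-shaped prism: outer 12.2 × 20.6 mm, arm thicknesses ≈ 6.33 mm (horizontal) and 4.78 mm (vertical), extruded 18.9 mm in z.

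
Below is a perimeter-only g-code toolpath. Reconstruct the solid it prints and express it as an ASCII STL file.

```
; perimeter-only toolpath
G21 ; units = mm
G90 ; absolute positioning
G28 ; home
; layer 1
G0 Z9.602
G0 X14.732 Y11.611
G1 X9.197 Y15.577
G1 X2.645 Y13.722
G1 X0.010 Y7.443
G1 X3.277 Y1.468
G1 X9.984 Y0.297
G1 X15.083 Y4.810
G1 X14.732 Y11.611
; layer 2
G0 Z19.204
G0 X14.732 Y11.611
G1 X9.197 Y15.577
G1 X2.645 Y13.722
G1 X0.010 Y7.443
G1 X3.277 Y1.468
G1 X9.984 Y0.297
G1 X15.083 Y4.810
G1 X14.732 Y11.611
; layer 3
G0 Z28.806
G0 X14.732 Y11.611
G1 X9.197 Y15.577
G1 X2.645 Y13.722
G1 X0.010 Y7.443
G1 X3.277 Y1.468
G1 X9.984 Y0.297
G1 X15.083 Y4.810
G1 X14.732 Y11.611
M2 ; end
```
solid part
  facet normal 0.0000 0.0000 -1.0000
    outer loop
      vertex 2.645 13.722 0.000
      vertex 9.197 15.577 0.000
      vertex 14.732 11.611 0.000
    endloop
  endfacet
  facet normal 0.0000 0.0000 -1.0000
    outer loop
      vertex 0.010 7.443 0.000
      vertex 2.645 13.722 0.000
      vertex 14.732 11.611 0.000
    endloop
  endfacet
  facet normal 0.0000 0.0000 -1.0000
    outer loop
      vertex 3.277 1.468 0.000
      vertex 0.010 7.443 0.000
      vertex 14.732 11.611 0.000
    endloop
  endfacet
  facet normal 0.0000 0.0000 -1.0000
    outer loop
      vertex 9.984 0.297 0.000
      vertex 3.277 1.468 0.000
      vertex 14.732 11.611 0.000
    endloop
  endfacet
  facet normal 0.0000 0.0000 -1.0000
    outer loop
      vertex 15.083 4.810 0.000
      vertex 9.984 0.297 0.000
      vertex 14.732 11.611 0.000
    endloop
  endfacet
  facet normal 0.0000 0.0000 1.0000
    outer loop
      vertex 14.732 11.611 28.806
      vertex 9.197 15.577 28.806
      vertex 2.645 13.722 28.806
    endloop
  endfacet
  facet normal 0.0000 0.0000 1.0000
    outer loop
      vertex 14.732 11.611 28.806
      vertex 2.645 13.722 28.806
      vertex 0.010 7.443 28.806
    endloop
  endfacet
  facet normal 0.0000 0.0000 1.0000
    outer loop
      vertex 14.732 11.611 28.806
      vertex 0.010 7.443 28.806
      vertex 3.277 1.468 28.806
    endloop
  endfacet
  facet normal 0.0000 0.0000 1.0000
    outer loop
      vertex 14.732 11.611 28.806
      vertex 3.277 1.468 28.806
      vertex 9.984 0.297 28.806
    endloop
  endfacet
  facet normal 0.0000 0.0000 1.0000
    outer loop
      vertex 14.732 11.611 28.806
      vertex 9.984 0.297 28.806
      vertex 15.083 4.810 28.806
    endloop
  endfacet
  facet normal 0.5824 0.8129 0.0000
    outer loop
      vertex 14.732 11.611 0.000
      vertex 9.197 15.577 0.000
      vertex 9.197 15.577 28.806
    endloop
  endfacet
  facet normal 0.5824 0.8129 0.0000
    outer loop
      vertex 14.732 11.611 0.000
      vertex 9.197 15.577 28.806
      vertex 14.732 11.611 28.806
    endloop
  endfacet
  facet normal -0.2724 0.9622 0.0000
    outer loop
      vertex 9.197 15.577 0.000
      vertex 2.645 13.722 0.000
      vertex 2.645 13.722 28.806
    endloop
  endfacet
  facet normal -0.2724 0.9622 0.0000
    outer loop
      vertex 9.197 15.577 0.000
      vertex 2.645 13.722 28.806
      vertex 9.197 15.577 28.806
    endloop
  endfacet
  facet normal -0.9221 0.3870 0.0000
    outer loop
      vertex 2.645 13.722 0.000
      vertex 0.010 7.443 0.000
      vertex 0.010 7.443 28.806
    endloop
  endfacet
  facet normal -0.9221 0.3870 0.0000
    outer loop
      vertex 2.645 13.722 0.000
      vertex 0.010 7.443 28.806
      vertex 2.645 13.722 28.806
    endloop
  endfacet
  facet normal -0.8774 -0.4797 0.0000
    outer loop
      vertex 0.010 7.443 0.000
      vertex 3.277 1.468 0.000
      vertex 3.277 1.468 28.806
    endloop
  endfacet
  facet normal -0.8774 -0.4797 0.0000
    outer loop
      vertex 0.010 7.443 0.000
      vertex 3.277 1.468 28.806
      vertex 0.010 7.443 28.806
    endloop
  endfacet
  facet normal -0.1720 -0.9851 0.0000
    outer loop
      vertex 3.277 1.468 0.000
      vertex 9.984 0.297 0.000
      vertex 9.984 0.297 28.806
    endloop
  endfacet
  facet normal -0.1720 -0.9851 0.0000
    outer loop
      vertex 3.277 1.468 0.000
      vertex 9.984 0.297 28.806
      vertex 3.277 1.468 28.806
    endloop
  endfacet
  facet normal 0.6628 -0.7488 0.0000
    outer loop
      vertex 9.984 0.297 0.000
      vertex 15.083 4.810 0.000
      vertex 15.083 4.810 28.806
    endloop
  endfacet
  facet normal 0.6628 -0.7488 0.0000
    outer loop
      vertex 9.984 0.297 0.000
      vertex 15.083 4.810 28.806
      vertex 9.984 0.297 28.806
    endloop
  endfacet
  facet normal 0.9987 0.0515 0.0000
    outer loop
      vertex 15.083 4.810 0.000
      vertex 14.732 11.611 0.000
      vertex 14.732 11.611 28.806
    endloop
  endfacet
  facet normal 0.9987 0.0515 0.0000
    outer loop
      vertex 15.083 4.810 0.000
      vertex 14.732 11.611 28.806
      vertex 15.083 4.810 28.806
    endloop
  endfacet
endsolid part

The G0 Z moves step by Δz≈9.602 mm. Every layer's G1 loop is the same polygon, so the solid is a straight extrusion of it from z=0 to z≈28.8. Closing with flat bottom and top caps and triangulating gives 24 facets — a regular 7-sided prism (a cylinder approximated with 7 flat sides), circumscribed radius ≈ 7.85 mm, height ≈ 28.8 mm.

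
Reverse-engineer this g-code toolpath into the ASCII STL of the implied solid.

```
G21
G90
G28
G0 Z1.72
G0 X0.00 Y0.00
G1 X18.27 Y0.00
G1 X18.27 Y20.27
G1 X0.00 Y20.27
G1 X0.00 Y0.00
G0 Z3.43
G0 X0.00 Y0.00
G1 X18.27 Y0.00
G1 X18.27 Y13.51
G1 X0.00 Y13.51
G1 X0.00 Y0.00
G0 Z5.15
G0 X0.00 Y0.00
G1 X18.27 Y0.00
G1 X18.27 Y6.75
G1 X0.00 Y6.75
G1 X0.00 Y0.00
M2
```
solid part
  facet normal 0.0000 0.0000 -1.0000
    outer loop
      vertex 18.27 27.02 0.00
      vertex 18.27 0.00 0.00
      vertex 0.00 0.00 0.00
    endloop
  endfacet
  facet normal 0.0000 0.0000 -1.0000
    outer loop
      vertex 0.00 27.02 0.00
      vertex 18.27 27.02 0.00
      vertex 0.00 0.00 0.00
    endloop
  endfacet
  facet normal 0.0000 -1.0000 0.0000
    outer loop
      vertex 0.00 0.00 0.00
      vertex 18.27 0.00 0.00
      vertex 18.27 0.00 6.86
    endloop
  endfacet
  facet normal 0.0000 -1.0000 0.0000
    outer loop
      vertex 0.00 0.00 0.00
      vertex 18.27 0.00 6.86
      vertex 0.00 0.00 6.86
    endloop
  endfacet
  facet normal 0.0000 0.2461 0.9692
    outer loop
      vertex 0.00 0.00 6.86
      vertex 18.27 0.00 6.86
      vertex 18.27 27.02 0.00
    endloop
  endfacet
  facet normal 0.0000 0.2461 0.9692
    outer loop
      vertex 0.00 0.00 6.86
      vertex 18.27 27.02 0.00
      vertex 0.00 27.02 0.00
    endloop
  endfacet
  facet normal -1.0000 0.0000 0.0000
    outer loop
      vertex 0.00 0.00 6.86
      vertex 0.00 27.02 0.00
      vertex 0.00 0.00 0.00
    endloop
  endfacet
  facet normal 1.0000 0.0000 0.0000
    outer loop
      vertex 18.27 0.00 0.00
      vertex 18.27 27.02 0.00
      vertex 18.27 0.00 6.86
    endloop
  endfacet
endsolid part

The G0 Z moves step by Δz≈1.72 mm. The G1 loops shrink linearly with z, so the solid tapers from its base footprint up to z≈6.86. Closing with a flat bottom cap and the tapered top and triangulating gives 8 facets — a wedge (ramp): 18.3 × 27 mm base, rising to 6.86 mm along the y=0 edge and sloping linearly to z=0 at y=27.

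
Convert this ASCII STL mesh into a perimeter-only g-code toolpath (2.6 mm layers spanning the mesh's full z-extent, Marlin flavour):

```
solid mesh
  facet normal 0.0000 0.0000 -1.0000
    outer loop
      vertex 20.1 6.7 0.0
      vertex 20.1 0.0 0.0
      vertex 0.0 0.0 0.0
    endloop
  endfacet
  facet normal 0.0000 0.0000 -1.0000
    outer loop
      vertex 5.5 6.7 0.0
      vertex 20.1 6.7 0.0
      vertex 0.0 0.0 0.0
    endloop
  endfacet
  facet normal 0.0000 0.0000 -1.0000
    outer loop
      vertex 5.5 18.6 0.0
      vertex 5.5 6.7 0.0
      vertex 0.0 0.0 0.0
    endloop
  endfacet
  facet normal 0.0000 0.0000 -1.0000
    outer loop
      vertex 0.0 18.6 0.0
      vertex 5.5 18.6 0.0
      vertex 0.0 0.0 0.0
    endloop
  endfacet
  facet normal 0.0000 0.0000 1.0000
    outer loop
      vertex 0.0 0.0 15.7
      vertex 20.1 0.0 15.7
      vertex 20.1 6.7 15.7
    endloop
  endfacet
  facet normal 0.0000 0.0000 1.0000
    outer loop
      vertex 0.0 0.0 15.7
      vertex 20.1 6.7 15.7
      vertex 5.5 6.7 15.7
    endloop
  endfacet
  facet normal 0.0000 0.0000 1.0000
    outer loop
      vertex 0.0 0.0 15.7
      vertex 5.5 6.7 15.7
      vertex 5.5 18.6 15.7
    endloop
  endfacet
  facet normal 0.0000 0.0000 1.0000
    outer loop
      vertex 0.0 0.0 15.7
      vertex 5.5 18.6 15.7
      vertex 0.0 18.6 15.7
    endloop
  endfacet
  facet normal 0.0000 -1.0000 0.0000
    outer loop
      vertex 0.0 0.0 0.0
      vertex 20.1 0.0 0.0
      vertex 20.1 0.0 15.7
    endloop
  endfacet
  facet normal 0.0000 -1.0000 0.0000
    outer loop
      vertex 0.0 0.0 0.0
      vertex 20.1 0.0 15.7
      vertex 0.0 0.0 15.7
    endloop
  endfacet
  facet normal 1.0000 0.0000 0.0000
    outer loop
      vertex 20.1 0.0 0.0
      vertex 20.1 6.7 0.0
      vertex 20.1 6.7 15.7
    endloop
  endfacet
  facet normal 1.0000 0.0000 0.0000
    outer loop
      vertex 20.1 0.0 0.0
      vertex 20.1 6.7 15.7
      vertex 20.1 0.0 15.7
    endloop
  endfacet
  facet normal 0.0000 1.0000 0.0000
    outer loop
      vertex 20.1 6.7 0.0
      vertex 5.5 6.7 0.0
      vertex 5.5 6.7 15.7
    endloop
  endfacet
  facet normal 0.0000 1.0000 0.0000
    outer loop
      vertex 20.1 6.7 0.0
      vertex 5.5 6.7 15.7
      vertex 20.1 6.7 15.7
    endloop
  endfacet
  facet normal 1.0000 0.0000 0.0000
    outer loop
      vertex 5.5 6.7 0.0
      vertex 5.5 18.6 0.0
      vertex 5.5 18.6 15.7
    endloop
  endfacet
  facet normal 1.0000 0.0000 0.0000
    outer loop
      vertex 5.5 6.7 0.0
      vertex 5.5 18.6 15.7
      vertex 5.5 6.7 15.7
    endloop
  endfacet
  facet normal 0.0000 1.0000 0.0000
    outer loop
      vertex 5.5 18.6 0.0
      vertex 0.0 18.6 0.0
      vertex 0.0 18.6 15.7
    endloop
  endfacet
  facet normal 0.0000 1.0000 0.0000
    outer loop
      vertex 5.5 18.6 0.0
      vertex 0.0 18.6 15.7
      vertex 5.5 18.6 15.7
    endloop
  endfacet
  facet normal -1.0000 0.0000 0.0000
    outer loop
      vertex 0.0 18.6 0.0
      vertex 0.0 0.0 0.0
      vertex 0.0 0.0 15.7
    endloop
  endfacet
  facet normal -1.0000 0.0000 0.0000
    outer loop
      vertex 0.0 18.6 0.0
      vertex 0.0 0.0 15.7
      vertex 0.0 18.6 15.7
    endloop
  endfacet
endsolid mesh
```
; perimeter-only toolpath
G21 ; units = mm
G90 ; absolute positioning
G28 ; home
; layer 1
G0 Z2.6
G0 X0.0 Y0.0
G1 X20.1 Y0.0
G1 X20.1 Y6.7
G1 X5.5 Y6.7
G1 X5.5 Y18.6
G1 X0.0 Y18.6
G1 X0.0 Y0.0
; layer 2
G0 Z5.2
G0 X0.0 Y0.0
G1 X20.1 Y0.0
G1 X20.1 Y6.7
G1 X5.5 Y6.7
G1 X5.5 Y18.6
G1 X0.0 Y18.6
G1 X0.0 Y0.0
; layer 3
G0 Z7.8
G0 X0.0 Y0.0
G1 X20.1 Y0.0
G1 X20.1 Y6.7
G1 X5.5 Y6.7
G1 X5.5 Y18.6
G1 X0.0 Y18.6
G1 X0.0 Y0.0
; layer 4
G0 Z10.5
G0 X0.0 Y0.0
G1 X20.1 Y0.0
G1 X20.1 Y6.7
G1 X5.5 Y6.7
G1 X5.5 Y18.6
G1 X0.0 Y18.6
G1 X0.0 Y0.0
; layer 5
G0 Z13.1
G0 X0.0 Y0.0
G1 X20.1 Y0.0
G1 X20.1 Y6.7
G1 X5.5 Y6.7
G1 X5.5 Y18.6
G1 X0.0 Y18.6
G1 X0.0 Y0.0
; layer 6
G0 Z15.7
G0 X0.0 Y0.0
G1 X20.1 Y0.0
G1 X20.1 Y6.7
G1 X5.5 Y6.7
G1 X5.5 Y18.6
G1 X0.0 Y18.6
G1 X0.0 Y0.0
M2 ; end

The solid is an L-shaped prism: outer 20.1 × 18.6 mm, arm thicknesses ≈ 6.7 mm (horizontal) and 5.5 mm (vertical), extruded 15.7 mm in z. Slicing at Δz = 2.6 mm — 6 equal slices spanning the solid's height, so layer i sits at z = i·h/6 — gives 6 non-empty perimeters. Each is a 6-segment closed polygon; G0 lifts to the layer z and rapids to the start vertex, then G1 traces the edges.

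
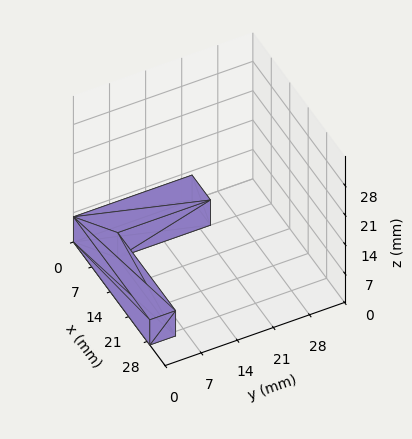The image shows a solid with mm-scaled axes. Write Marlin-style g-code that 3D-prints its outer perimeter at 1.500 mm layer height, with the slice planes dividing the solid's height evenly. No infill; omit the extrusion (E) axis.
Reading the render: the shape is an L-shaped prism: outer 29 × 23 mm, arm thicknesses ≈ 5 mm (horizontal) and 7 mm (vertical), extruded 6 mm in z (dimensions read to the nearest mm from the axis ticks). For the g-code, the solid's height is divided into equal slices at the stated Δz and each level perimeter traced with G1 moves after a G0 lift.

; perimeter-only toolpath
G21 ; units = mm
G90 ; absolute positioning
G28 ; home
; layer 1
G0 Z1.500
G0 X0.000 Y0.000
G1 X29.000 Y0.000
G1 X29.000 Y5.000
G1 X7.000 Y5.000
G1 X7.000 Y23.000
G1 X0.000 Y23.000
G1 X0.000 Y0.000
; layer 2
G0 Z3.000
G0 X0.000 Y0.000
G1 X29.000 Y0.000
G1 X29.000 Y5.000
G1 X7.000 Y5.000
G1 X7.000 Y23.000
G1 X0.000 Y23.000
G1 X0.000 Y0.000
; layer 3
G0 Z4.500
G0 X0.000 Y0.000
G1 X29.000 Y0.000
G1 X29.000 Y5.000
G1 X7.000 Y5.000
G1 X7.000 Y23.000
G1 X0.000 Y23.000
G1 X0.000 Y0.000
; layer 4
G0 Z6.000
G0 X0.000 Y0.000
G1 X29.000 Y0.000
G1 X29.000 Y5.000
G1 X7.000 Y5.000
G1 X7.000 Y23.000
G1 X0.000 Y23.000
G1 X0.000 Y0.000
M2 ; end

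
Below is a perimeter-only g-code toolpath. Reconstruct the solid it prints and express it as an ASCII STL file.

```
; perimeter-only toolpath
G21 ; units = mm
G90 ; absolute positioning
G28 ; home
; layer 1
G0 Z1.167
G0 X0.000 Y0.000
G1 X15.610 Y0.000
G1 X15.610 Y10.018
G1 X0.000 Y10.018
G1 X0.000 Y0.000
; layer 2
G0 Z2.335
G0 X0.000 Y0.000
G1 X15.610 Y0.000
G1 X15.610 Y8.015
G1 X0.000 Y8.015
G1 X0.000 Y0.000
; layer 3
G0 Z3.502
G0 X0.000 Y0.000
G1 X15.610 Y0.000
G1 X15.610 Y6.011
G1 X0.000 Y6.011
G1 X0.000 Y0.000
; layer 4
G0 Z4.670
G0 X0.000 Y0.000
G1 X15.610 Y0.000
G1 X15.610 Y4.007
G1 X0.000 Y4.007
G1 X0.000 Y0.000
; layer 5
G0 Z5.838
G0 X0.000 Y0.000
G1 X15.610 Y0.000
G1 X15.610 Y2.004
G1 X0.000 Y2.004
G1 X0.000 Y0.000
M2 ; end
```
solid part
  facet normal 0.0000 0.0000 -1.0000
    outer loop
      vertex 15.610 12.022 0.000
      vertex 15.610 0.000 0.000
      vertex 0.000 0.000 0.000
    endloop
  endfacet
  facet normal 0.0000 0.0000 -1.0000
    outer loop
      vertex 0.000 12.022 0.000
      vertex 15.610 12.022 0.000
      vertex 0.000 0.000 0.000
    endloop
  endfacet
  facet normal 0.0000 -1.0000 0.0000
    outer loop
      vertex 0.000 0.000 0.000
      vertex 15.610 0.000 0.000
      vertex 15.610 0.000 7.005
    endloop
  endfacet
  facet normal 0.0000 -1.0000 0.0000
    outer loop
      vertex 0.000 0.000 0.000
      vertex 15.610 0.000 7.005
      vertex 0.000 0.000 7.005
    endloop
  endfacet
  facet normal 0.0000 0.5035 0.8640
    outer loop
      vertex 0.000 0.000 7.005
      vertex 15.610 0.000 7.005
      vertex 15.610 12.022 0.000
    endloop
  endfacet
  facet normal 0.0000 0.5035 0.8640
    outer loop
      vertex 0.000 0.000 7.005
      vertex 15.610 12.022 0.000
      vertex 0.000 12.022 0.000
    endloop
  endfacet
  facet normal -1.0000 0.0000 0.0000
    outer loop
      vertex 0.000 0.000 7.005
      vertex 0.000 12.022 0.000
      vertex 0.000 0.000 0.000
    endloop
  endfacet
  facet normal 1.0000 0.0000 0.0000
    outer loop
      vertex 15.610 0.000 0.000
      vertex 15.610 12.022 0.000
      vertex 15.610 0.000 7.005
    endloop
  endfacet
endsolid part

The G0 Z moves step by Δz≈1.167 mm. The G1 loops shrink linearly with z, so the solid tapers from its base footprint up to z≈7. Closing with a flat bottom cap and the tapered top and triangulating gives 8 facets — a wedge (ramp): 15.6 × 12 mm base, rising to 7 mm along the y=0 edge and sloping linearly to z=0 at y=12.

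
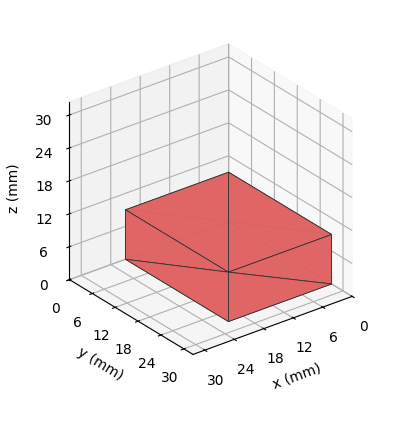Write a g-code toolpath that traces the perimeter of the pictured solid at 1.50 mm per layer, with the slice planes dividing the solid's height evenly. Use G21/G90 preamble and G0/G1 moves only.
Reading the render: the shape is a rectangular box, roughly 21 × 27 mm footprint and 9 mm tall (dimensions read to the nearest mm from the axis ticks). For the g-code, the solid's height is divided into equal slices at the stated Δz and each level perimeter traced with G1 moves after a G0 lift.

; perimeter-only toolpath
G21 ; units = mm
G90 ; absolute positioning
G28 ; home
; layer 1
G0 Z1.50
G0 X0.00 Y0.00
G1 X21.00 Y0.00
G1 X21.00 Y27.00
G1 X0.00 Y27.00
G1 X0.00 Y0.00
; layer 2
G0 Z3.00
G0 X0.00 Y0.00
G1 X21.00 Y0.00
G1 X21.00 Y27.00
G1 X0.00 Y27.00
G1 X0.00 Y0.00
; layer 3
G0 Z4.50
G0 X0.00 Y0.00
G1 X21.00 Y0.00
G1 X21.00 Y27.00
G1 X0.00 Y27.00
G1 X0.00 Y0.00
; layer 4
G0 Z6.00
G0 X0.00 Y0.00
G1 X21.00 Y0.00
G1 X21.00 Y27.00
G1 X0.00 Y27.00
G1 X0.00 Y0.00
; layer 5
G0 Z7.50
G0 X0.00 Y0.00
G1 X21.00 Y0.00
G1 X21.00 Y27.00
G1 X0.00 Y27.00
G1 X0.00 Y0.00
; layer 6
G0 Z9.00
G0 X0.00 Y0.00
G1 X21.00 Y0.00
G1 X21.00 Y27.00
G1 X0.00 Y27.00
G1 X0.00 Y0.00
M2 ; end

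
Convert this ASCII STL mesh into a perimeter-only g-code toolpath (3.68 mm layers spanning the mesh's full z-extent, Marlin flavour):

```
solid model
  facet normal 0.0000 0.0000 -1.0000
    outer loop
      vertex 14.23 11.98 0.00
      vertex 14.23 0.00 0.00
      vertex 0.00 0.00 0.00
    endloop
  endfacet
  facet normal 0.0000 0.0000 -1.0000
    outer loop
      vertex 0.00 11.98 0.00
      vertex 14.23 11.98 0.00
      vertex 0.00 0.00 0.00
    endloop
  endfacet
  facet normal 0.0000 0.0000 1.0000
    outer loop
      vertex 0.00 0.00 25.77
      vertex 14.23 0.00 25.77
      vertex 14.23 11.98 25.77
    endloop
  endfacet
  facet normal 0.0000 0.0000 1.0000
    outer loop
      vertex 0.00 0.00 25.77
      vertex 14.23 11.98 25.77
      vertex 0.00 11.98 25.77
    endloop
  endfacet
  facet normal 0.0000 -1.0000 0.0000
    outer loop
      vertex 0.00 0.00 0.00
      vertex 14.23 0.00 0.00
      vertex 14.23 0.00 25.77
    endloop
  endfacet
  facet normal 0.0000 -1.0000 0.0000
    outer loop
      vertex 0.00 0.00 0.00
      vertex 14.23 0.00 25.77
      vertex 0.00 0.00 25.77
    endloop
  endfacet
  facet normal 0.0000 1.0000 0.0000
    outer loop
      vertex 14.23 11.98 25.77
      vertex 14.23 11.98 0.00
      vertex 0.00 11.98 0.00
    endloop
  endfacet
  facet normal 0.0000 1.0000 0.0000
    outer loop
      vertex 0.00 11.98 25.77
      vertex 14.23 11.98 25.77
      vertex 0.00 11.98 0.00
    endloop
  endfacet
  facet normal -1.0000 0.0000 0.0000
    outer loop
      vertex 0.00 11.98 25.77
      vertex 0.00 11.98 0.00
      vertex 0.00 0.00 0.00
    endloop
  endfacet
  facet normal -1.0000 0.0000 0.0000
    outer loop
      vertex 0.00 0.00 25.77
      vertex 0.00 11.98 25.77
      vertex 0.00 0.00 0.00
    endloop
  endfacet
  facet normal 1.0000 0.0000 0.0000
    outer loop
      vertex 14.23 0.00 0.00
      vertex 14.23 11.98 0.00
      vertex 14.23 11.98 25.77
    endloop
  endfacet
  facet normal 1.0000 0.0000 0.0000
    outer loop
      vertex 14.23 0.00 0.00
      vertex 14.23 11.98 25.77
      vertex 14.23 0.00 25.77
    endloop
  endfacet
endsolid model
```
; perimeter-only toolpath
G21 ; units = mm
G90 ; absolute positioning
G28 ; home
; layer 1
G0 Z3.68
G0 X0.00 Y0.00
G1 X14.23 Y0.00
G1 X14.23 Y11.98
G1 X0.00 Y11.98
G1 X0.00 Y0.00
; layer 2
G0 Z7.36
G0 X0.00 Y0.00
G1 X14.23 Y0.00
G1 X14.23 Y11.98
G1 X0.00 Y11.98
G1 X0.00 Y0.00
; layer 3
G0 Z11.04
G0 X0.00 Y0.00
G1 X14.23 Y0.00
G1 X14.23 Y11.98
G1 X0.00 Y11.98
G1 X0.00 Y0.00
; layer 4
G0 Z14.73
G0 X0.00 Y0.00
G1 X14.23 Y0.00
G1 X14.23 Y11.98
G1 X0.00 Y11.98
G1 X0.00 Y0.00
; layer 5
G0 Z18.41
G0 X0.00 Y0.00
G1 X14.23 Y0.00
G1 X14.23 Y11.98
G1 X0.00 Y11.98
G1 X0.00 Y0.00
; layer 6
G0 Z22.09
G0 X0.00 Y0.00
G1 X14.23 Y0.00
G1 X14.23 Y11.98
G1 X0.00 Y11.98
G1 X0.00 Y0.00
; layer 7
G0 Z25.77
G0 X0.00 Y0.00
G1 X14.23 Y0.00
G1 X14.23 Y11.98
G1 X0.00 Y11.98
G1 X0.00 Y0.00
M2 ; end

The solid is a rectangular box, roughly 14.2 × 12 mm footprint and 25.8 mm tall. Slicing at Δz = 3.68 mm — 7 equal slices spanning the solid's height, so layer i sits at z = i·h/7 — gives 7 non-empty perimeters. Each is a 4-segment closed polygon; G0 lifts to the layer z and rapids to the start vertex, then G1 traces the edges.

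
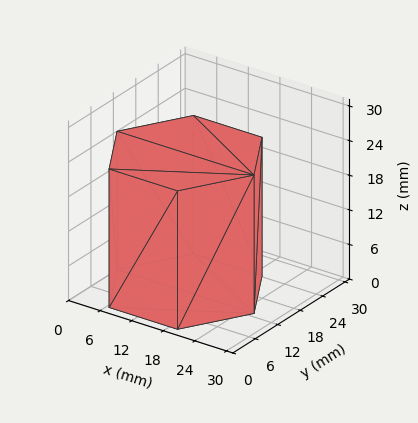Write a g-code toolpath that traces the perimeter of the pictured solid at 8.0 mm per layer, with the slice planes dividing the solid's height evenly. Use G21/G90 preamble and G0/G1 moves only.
Reading the render: the shape is a regular 6-sided prism (a cylinder approximated with 6 flat sides), circumscribed radius ≈ 13 mm, height ≈ 24 mm (dimensions read to the nearest mm from the axis ticks). For the g-code, the solid's height is divided into equal slices at the stated Δz and each level perimeter traced with G1 moves after a G0 lift.

; perimeter-only toolpath
G21 ; units = mm
G90 ; absolute positioning
G28 ; home
; layer 1
G0 Z8.0
G0 X26.0 Y13.0
G1 X19.5 Y24.3
G1 X6.5 Y24.3
G1 X0.0 Y13.0
G1 X6.5 Y1.7
G1 X19.5 Y1.7
G1 X26.0 Y13.0
; layer 2
G0 Z16.0
G0 X26.0 Y13.0
G1 X19.5 Y24.3
G1 X6.5 Y24.3
G1 X0.0 Y13.0
G1 X6.5 Y1.7
G1 X19.5 Y1.7
G1 X26.0 Y13.0
; layer 3
G0 Z24.0
G0 X26.0 Y13.0
G1 X19.5 Y24.3
G1 X6.5 Y24.3
G1 X0.0 Y13.0
G1 X6.5 Y1.7
G1 X19.5 Y1.7
G1 X26.0 Y13.0
M2 ; end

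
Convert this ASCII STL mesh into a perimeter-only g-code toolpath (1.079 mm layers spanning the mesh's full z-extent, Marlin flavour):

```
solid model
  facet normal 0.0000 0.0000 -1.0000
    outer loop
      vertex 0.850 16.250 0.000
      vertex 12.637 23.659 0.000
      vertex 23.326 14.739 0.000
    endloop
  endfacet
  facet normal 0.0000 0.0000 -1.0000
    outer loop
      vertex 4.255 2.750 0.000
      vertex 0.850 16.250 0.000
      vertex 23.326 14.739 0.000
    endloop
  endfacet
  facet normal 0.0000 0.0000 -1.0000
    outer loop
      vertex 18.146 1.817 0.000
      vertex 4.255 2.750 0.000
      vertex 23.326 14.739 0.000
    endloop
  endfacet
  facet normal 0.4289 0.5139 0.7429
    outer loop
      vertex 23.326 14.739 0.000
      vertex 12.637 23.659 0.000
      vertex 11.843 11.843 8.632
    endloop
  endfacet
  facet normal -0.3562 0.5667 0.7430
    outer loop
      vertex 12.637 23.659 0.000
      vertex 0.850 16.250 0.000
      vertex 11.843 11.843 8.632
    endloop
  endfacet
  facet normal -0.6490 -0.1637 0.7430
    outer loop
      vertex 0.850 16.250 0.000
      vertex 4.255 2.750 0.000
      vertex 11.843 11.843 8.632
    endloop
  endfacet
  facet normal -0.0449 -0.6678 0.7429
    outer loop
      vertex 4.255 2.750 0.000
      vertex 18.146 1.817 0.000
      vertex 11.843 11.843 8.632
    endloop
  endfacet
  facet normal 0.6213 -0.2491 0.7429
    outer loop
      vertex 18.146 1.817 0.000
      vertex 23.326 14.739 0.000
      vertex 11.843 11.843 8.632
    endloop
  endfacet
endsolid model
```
; perimeter-only toolpath
G21 ; units = mm
G90 ; absolute positioning
G28 ; home
; layer 1
G0 Z1.079
G0 X21.891 Y14.377
G1 X12.538 Y22.182
G1 X2.224 Y15.699
G1 X5.204 Y3.887
G1 X17.358 Y3.070
G1 X21.891 Y14.377
; layer 2
G0 Z2.158
G0 X20.455 Y14.015
G1 X12.439 Y20.705
G1 X3.598 Y15.148
G1 X6.152 Y5.023
G1 X16.570 Y4.324
G1 X20.455 Y14.015
; layer 3
G0 Z3.237
G0 X19.020 Y13.653
G1 X12.339 Y19.228
G1 X4.972 Y14.597
G1 X7.100 Y6.160
G1 X15.782 Y5.577
G1 X19.020 Y13.653
; layer 4
G0 Z4.316
G0 X17.584 Y13.291
G1 X12.240 Y17.751
G1 X6.346 Y14.046
G1 X8.049 Y7.296
G1 X14.995 Y6.830
G1 X17.584 Y13.291
; layer 5
G0 Z5.395
G0 X16.149 Y12.929
G1 X12.141 Y16.274
G1 X7.721 Y13.496
G1 X8.998 Y8.433
G1 X14.207 Y8.083
G1 X16.149 Y12.929
; layer 6
G0 Z6.474
G0 X14.714 Y12.567
G1 X12.041 Y14.797
G1 X9.095 Y12.945
G1 X9.946 Y9.570
G1 X13.419 Y9.336
G1 X14.714 Y12.567
; layer 7
G0 Z7.553
G0 X13.278 Y12.205
G1 X11.942 Y13.320
G1 X10.469 Y12.394
G1 X10.894 Y10.706
G1 X12.631 Y10.590
G1 X13.278 Y12.205
M2 ; end

The solid is a regular 5-sided pyramid, base circumscribed radius ≈ 11.8 mm, apex at z ≈ 8.63 mm. Slicing at Δz = 1.079 mm — 8 equal slices spanning the solid's height, so layer i sits at z = i·h/8 — gives 7 non-empty perimeters. Each is a 5-segment closed polygon; G0 lifts to the layer z and rapids to the start vertex, then G1 traces the edges. The cross-section shrinks linearly with z (the slice at the apex is degenerate and omitted).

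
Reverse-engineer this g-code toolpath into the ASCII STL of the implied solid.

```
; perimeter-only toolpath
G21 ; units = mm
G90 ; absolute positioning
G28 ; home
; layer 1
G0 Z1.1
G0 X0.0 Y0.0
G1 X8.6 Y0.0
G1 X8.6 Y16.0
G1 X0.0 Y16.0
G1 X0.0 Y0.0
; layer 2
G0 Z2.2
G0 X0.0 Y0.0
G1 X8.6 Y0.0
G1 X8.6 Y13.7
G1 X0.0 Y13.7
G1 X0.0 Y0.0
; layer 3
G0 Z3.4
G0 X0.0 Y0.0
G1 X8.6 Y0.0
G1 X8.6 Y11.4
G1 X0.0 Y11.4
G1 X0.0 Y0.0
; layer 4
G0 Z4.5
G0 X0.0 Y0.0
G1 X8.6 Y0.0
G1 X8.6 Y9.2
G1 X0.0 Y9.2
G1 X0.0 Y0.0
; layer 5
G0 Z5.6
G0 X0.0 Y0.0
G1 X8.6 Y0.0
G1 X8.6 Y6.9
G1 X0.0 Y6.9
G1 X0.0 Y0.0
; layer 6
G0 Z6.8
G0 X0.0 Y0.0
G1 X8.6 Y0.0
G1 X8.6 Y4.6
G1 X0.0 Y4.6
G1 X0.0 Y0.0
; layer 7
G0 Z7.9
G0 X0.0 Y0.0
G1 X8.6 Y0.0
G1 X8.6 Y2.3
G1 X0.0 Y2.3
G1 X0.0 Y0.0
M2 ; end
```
solid part
  facet normal 0.0000 0.0000 -1.0000
    outer loop
      vertex 8.6 18.3 0.0
      vertex 8.6 0.0 0.0
      vertex 0.0 0.0 0.0
    endloop
  endfacet
  facet normal 0.0000 0.0000 -1.0000
    outer loop
      vertex 0.0 18.3 0.0
      vertex 8.6 18.3 0.0
      vertex 0.0 0.0 0.0
    endloop
  endfacet
  facet normal 0.0000 -1.0000 0.0000
    outer loop
      vertex 0.0 0.0 0.0
      vertex 8.6 0.0 0.0
      vertex 8.6 0.0 9.0
    endloop
  endfacet
  facet normal 0.0000 -1.0000 0.0000
    outer loop
      vertex 0.0 0.0 0.0
      vertex 8.6 0.0 9.0
      vertex 0.0 0.0 9.0
    endloop
  endfacet
  facet normal 0.0000 0.4413 0.8973
    outer loop
      vertex 0.0 0.0 9.0
      vertex 8.6 0.0 9.0
      vertex 8.6 18.3 0.0
    endloop
  endfacet
  facet normal 0.0000 0.4413 0.8973
    outer loop
      vertex 0.0 0.0 9.0
      vertex 8.6 18.3 0.0
      vertex 0.0 18.3 0.0
    endloop
  endfacet
  facet normal -1.0000 0.0000 0.0000
    outer loop
      vertex 0.0 0.0 9.0
      vertex 0.0 18.3 0.0
      vertex 0.0 0.0 0.0
    endloop
  endfacet
  facet normal 1.0000 0.0000 0.0000
    outer loop
      vertex 8.6 0.0 0.0
      vertex 8.6 18.3 0.0
      vertex 8.6 0.0 9.0
    endloop
  endfacet
endsolid part

The G0 Z moves step by Δz≈1.1 mm. The G1 loops shrink linearly with z, so the solid tapers from its base footprint up to z≈9. Closing with a flat bottom cap and the tapered top and triangulating gives 8 facets — a wedge (ramp): 8.6 × 18.3 mm base, rising to 9 mm along the y=0 edge and sloping linearly to z=0 at y=18.3.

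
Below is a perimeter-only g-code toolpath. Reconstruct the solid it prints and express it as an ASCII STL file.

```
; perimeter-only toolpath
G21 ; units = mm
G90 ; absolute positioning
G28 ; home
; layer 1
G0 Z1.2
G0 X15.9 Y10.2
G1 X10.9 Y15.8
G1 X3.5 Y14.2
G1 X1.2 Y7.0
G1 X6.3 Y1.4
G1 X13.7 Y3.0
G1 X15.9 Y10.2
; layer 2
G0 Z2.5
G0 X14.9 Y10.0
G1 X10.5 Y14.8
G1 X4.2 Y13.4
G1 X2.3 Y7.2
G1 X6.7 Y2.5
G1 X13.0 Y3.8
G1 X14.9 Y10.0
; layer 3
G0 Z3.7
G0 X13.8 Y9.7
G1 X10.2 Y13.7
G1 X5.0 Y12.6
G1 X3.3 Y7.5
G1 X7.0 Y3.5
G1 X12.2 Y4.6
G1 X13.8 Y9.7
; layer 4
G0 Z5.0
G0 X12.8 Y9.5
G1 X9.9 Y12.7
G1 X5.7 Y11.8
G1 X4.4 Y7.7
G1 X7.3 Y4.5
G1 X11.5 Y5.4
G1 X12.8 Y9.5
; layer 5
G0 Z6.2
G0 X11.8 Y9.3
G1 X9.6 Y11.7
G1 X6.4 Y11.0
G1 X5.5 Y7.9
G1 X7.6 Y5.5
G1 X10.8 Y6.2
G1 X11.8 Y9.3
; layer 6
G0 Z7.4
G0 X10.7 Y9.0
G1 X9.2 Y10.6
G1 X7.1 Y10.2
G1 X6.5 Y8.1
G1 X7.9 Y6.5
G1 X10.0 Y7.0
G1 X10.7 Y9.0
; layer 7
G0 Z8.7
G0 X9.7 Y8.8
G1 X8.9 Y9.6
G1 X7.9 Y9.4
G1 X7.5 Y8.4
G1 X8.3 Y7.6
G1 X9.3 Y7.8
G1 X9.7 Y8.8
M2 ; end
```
solid part
  facet normal 0.0000 0.0000 -1.0000
    outer loop
      vertex 2.8 15.0 0.0
      vertex 11.2 16.8 0.0
      vertex 17.0 10.4 0.0
    endloop
  endfacet
  facet normal 0.0000 0.0000 -1.0000
    outer loop
      vertex 0.2 6.8 0.0
      vertex 2.8 15.0 0.0
      vertex 17.0 10.4 0.0
    endloop
  endfacet
  facet normal 0.0000 0.0000 -1.0000
    outer loop
      vertex 6.0 0.4 0.0
      vertex 0.2 6.8 0.0
      vertex 17.0 10.4 0.0
    endloop
  endfacet
  facet normal 0.0000 0.0000 -1.0000
    outer loop
      vertex 14.4 2.2 0.0
      vertex 6.0 0.4 0.0
      vertex 17.0 10.4 0.0
    endloop
  endfacet
  facet normal 0.5926 0.5370 0.6004
    outer loop
      vertex 17.0 10.4 0.0
      vertex 11.2 16.8 0.0
      vertex 8.6 8.6 9.9
    endloop
  endfacet
  facet normal -0.1672 0.7804 0.6025
    outer loop
      vertex 11.2 16.8 0.0
      vertex 2.8 15.0 0.0
      vertex 8.6 8.6 9.9
    endloop
  endfacet
  facet normal -0.7612 0.2413 0.6020
    outer loop
      vertex 2.8 15.0 0.0
      vertex 0.2 6.8 0.0
      vertex 8.6 8.6 9.9
    endloop
  endfacet
  facet normal -0.5926 -0.5370 0.6004
    outer loop
      vertex 0.2 6.8 0.0
      vertex 6.0 0.4 0.0
      vertex 8.6 8.6 9.9
    endloop
  endfacet
  facet normal 0.1672 -0.7804 0.6025
    outer loop
      vertex 6.0 0.4 0.0
      vertex 14.4 2.2 0.0
      vertex 8.6 8.6 9.9
    endloop
  endfacet
  facet normal 0.7612 -0.2413 0.6020
    outer loop
      vertex 14.4 2.2 0.0
      vertex 17.0 10.4 0.0
      vertex 8.6 8.6 9.9
    endloop
  endfacet
endsolid part

The G0 Z moves step by Δz≈1.2 mm. The G1 loops shrink linearly with z, so the solid tapers from its base footprint up to z≈9.9. Closing with a flat bottom cap and the tapered top and triangulating gives 10 facets — a regular 6-sided pyramid, base circumscribed radius ≈ 8.6 mm, apex at z ≈ 9.9 mm.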